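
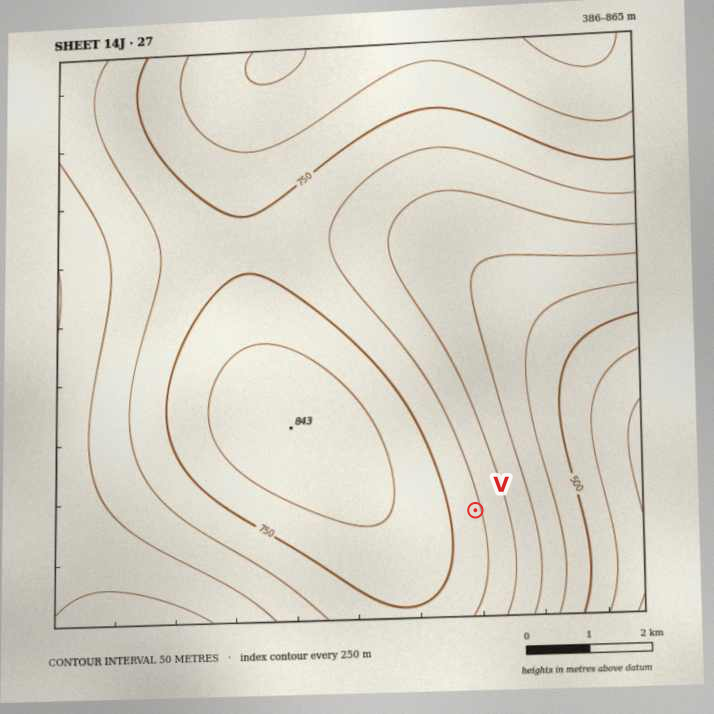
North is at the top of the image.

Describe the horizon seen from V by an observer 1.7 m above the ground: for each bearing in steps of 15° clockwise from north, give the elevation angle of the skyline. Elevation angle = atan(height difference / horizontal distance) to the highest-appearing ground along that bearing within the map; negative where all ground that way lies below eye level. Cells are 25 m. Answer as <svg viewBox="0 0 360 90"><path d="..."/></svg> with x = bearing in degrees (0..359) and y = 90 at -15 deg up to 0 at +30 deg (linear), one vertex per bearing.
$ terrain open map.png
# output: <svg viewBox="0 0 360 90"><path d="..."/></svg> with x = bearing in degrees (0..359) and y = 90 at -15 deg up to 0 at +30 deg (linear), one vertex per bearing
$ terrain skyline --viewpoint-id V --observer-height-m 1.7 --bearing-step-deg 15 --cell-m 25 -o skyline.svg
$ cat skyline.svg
<svg viewBox="0 0 360 90"><path d="M0 58l15 0 15 3 15 7 15 4 15 1 15 0 15-1 15-2 15-2 15-3 15-4 15-3 15-2 15-3 15-2 15-1 15-1 15 1 15 0 15 2 15 2 15 3 15 1"/></svg>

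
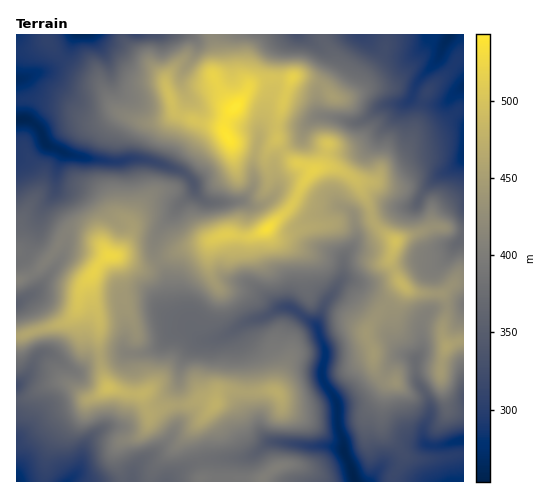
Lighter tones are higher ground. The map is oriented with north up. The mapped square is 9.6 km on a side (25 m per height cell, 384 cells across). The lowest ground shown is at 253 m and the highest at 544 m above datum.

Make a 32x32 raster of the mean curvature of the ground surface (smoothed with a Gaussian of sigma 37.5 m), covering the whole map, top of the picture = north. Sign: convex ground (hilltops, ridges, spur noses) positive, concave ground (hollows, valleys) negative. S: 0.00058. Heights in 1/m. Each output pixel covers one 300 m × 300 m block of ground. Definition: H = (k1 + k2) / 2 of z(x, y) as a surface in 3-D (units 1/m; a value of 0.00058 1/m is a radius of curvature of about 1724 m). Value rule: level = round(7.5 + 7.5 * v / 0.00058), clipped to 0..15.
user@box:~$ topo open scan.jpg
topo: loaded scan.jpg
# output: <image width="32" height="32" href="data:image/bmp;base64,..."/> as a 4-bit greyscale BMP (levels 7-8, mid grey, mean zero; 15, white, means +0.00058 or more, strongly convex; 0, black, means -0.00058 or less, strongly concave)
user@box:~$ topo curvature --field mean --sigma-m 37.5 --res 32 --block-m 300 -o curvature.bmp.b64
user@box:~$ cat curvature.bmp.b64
<image width="32" height="32" href="data:image/bmp;base64,Qk12AgAAAAAAAHYAAAAoAAAAIAAAACAAAAABAAQAAAAAAAACAAATCwAAEwsAABAAAAAAAAAAAAAAABEREQAiIiIAMzMzAERERABVVVUAZmZmAHd3dwCIiIgAmZmZAKqqqgC7u7sAzMzMAN3d3QDu7u4A////AGmmRnlqd5uqrJaKxEepZnhoh0bIRpdWZUbf/LF6Wauph4lWu5RbdndzIABA2IhiNmiIklidZMd3lFetcNimeKSHhrk2XaN9dpTsvRToloLbl2TbZ3ibqNeGm40Sp4agqHqIqf29c4m6u+u2B4i9cvRXmSfVScO5qHeZoH56jgr0lZRnlHiGdmZmecEsjFkY06AUuINlSFZneHnlCpt2U/n/mJmluVd3ZYmq4Jq5aXXJaNyIpbZnd3YymyC7mXllxUUouXakZ2WHiRB5anl3U4ZTSMpWhWdn6oaIuRh3fOzJ6EjtVGl3eoMnlmdzRH9DbGpzbayXd2tqiFV5pKzHN1uWtEjfk4mLd4irl1NlqyZllYhttJRnn+zNl4eZKN+ohZZriWaoVni8TPRpuk10fPinaIiZiHSTFEF/Z2RMNAx1i0VXiIqaNVUrGbRmuIpYmHhoq8qb3AeNdnTXScy4o1d4mIUgYwBmXUhbvcxo1YdlmEACZRN4pp53aVaGRaWIhsVZy6iZl3bNg9gd+5aWmIhSepiJuqnJt1SmJEEqZ6l4aImGqnSLhJyVm2NYkmSHaqh4d6djyUeJtXx23rhnSldXh4p4h/SKlbh9p7Z6mzumhWd8WXrJP8ibv/hmmXeTmZiXikeeS3ZotiNjenaHaUt5qGSLZSNWZHdmWJVXqXhY"/>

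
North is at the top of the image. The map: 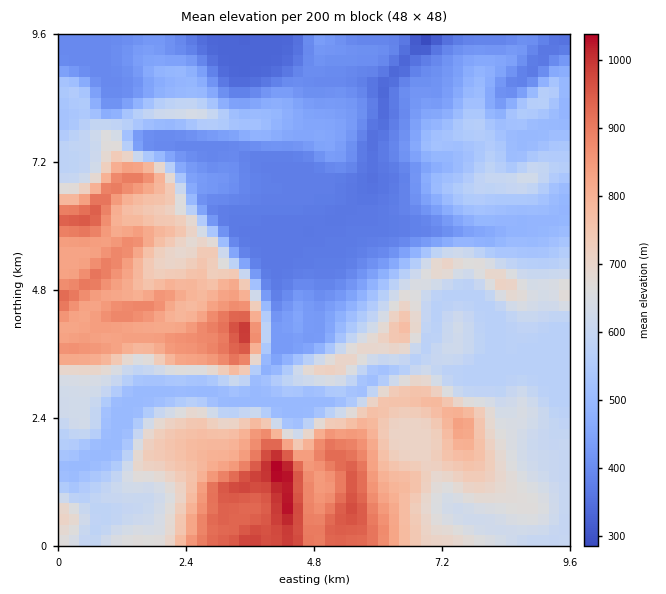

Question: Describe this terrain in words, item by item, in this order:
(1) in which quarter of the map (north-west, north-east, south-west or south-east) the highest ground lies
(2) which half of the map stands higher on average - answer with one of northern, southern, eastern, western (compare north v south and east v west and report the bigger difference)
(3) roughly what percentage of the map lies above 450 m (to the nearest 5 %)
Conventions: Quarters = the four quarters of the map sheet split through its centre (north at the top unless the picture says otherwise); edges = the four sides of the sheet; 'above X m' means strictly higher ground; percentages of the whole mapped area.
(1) The highest ground is in the south-west quarter.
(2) The southern half stands higher on average than the northern half.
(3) Ground above 450 m makes up about 75 % of the sheet.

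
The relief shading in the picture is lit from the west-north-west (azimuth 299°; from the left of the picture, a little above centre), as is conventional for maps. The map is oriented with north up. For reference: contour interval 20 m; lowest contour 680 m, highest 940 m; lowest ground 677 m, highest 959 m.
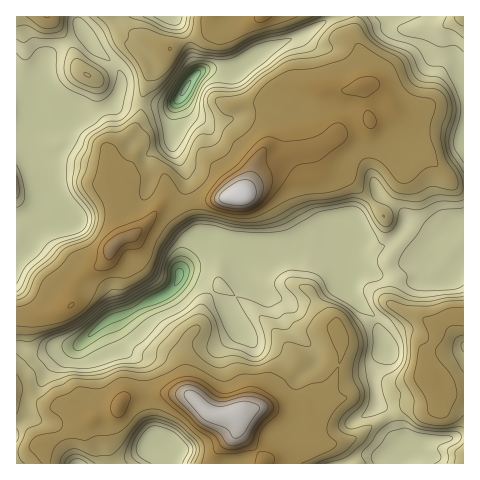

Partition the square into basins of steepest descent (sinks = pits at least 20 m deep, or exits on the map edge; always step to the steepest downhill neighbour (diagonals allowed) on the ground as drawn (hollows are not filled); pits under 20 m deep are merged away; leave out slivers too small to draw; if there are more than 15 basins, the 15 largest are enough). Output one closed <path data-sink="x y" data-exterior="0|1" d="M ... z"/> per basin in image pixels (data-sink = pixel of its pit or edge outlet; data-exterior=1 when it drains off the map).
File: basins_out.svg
<path data-sink="179 274" data-exterior="0" d="M370 120l-14 3-19 10-8 10-11 6-25 3-35 14-4 5-8 18-5 5-60 12-12-2-8 1-23 27-19 8-7 6-4 12-5 6-16 9-9 8-5 12 0 9-3 4-9 6-13 4-32 0 0 74 10 2 19 12 17 4 25 13 28-9 6-10 8-6 23-3 34 1 6 2 19 18 16 1 8-2 5 20 18 18 5 8 1 5 86 0-6-12-10-9 21-5 19-14 30-16 26 1 5-2 5-5 1-7-14-27-3-11 12-20 1-12 11-9 16-1 0-127-10-3-27-30-18 19-9 0-26-30-3-7z"/><path data-sink="186 88" data-exterior="0" d="M355 16l-144 0-5 18-33 12-9 8-17 9-1 3 3 11-8 25-1 18-6 10-22 20-4 5 2 19 12 4 6 11-5 26 7 20 8-3 26-28 17 2 60-12 5-5 8-18 4-5 35-14 25-3 11-6 8-10 31-13 3 0 0 17 3 7 26 30 9 0 18-19 0-3-15-25-18-18-6-11-11-11-11-3 1-8-2-17-12-21z"/><path data-sink="39 103" data-exterior="0" d="M109 16l-93 1 1 299 31 0 13-4 9-6 3-4 0-9 5-12 9-8 19-11 6-16 4-4 14-6-7-21 5-26-6-11-12-4-2-19 4-5 22-20 6-10 1-18 8-25-3-13 24-15-33-13-13-1z"/><path data-sink="463 138" data-exterior="1" d="M463 16l-107 0-3 17 1 8 11 18 2 17-1 8 11 3 11 11 6 11 18 18 12 20 4 10 26 28 6 3 4-1z"/><path data-sink="166 445" data-exterior="0" d="M168 393l-39 3-8 6-6 10-17 6 7 3 2 10-1 33 108-1 0-5 4-7 19-19 1-12-3-7-8 2-16-1-22-19z"/><path data-sink="409 451" data-exterior="0" d="M439 389l2 9-6 9-5 2-26-1-30 16-17 13-24 7 11 8 7 12 112 0 1-72-22 1z"/><path data-sink="17 435" data-exterior="1" d="M20 390l-4 1 1 61 5 0 21-8 47-23-28-13-17-4-17-11z"/><path data-sink="463 346" data-exterior="1" d="M461 315l-13 1-11 9-1 12-12 20 3 11 9 18 6 7 22-2 0-75z"/><path data-sink="171 17" data-exterior="1" d="M210 16l-101 1 15 18 13 1 32 13 37-15 3-5z"/><path data-sink="77 463" data-exterior="1" d="M102 418l-10 2-47 23-2 3 3 17 59 1 2-33-2-10z"/>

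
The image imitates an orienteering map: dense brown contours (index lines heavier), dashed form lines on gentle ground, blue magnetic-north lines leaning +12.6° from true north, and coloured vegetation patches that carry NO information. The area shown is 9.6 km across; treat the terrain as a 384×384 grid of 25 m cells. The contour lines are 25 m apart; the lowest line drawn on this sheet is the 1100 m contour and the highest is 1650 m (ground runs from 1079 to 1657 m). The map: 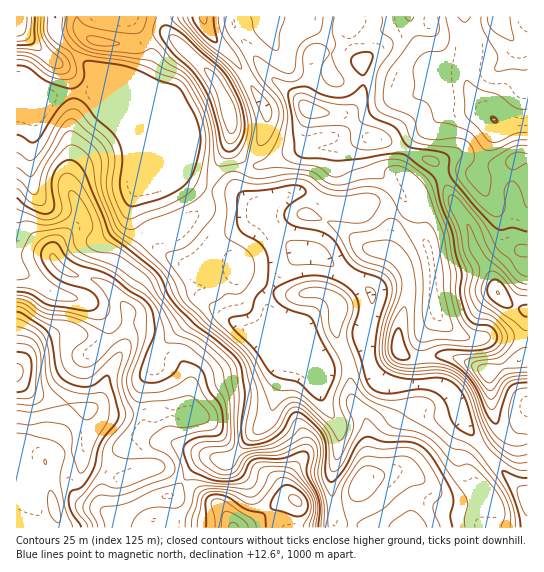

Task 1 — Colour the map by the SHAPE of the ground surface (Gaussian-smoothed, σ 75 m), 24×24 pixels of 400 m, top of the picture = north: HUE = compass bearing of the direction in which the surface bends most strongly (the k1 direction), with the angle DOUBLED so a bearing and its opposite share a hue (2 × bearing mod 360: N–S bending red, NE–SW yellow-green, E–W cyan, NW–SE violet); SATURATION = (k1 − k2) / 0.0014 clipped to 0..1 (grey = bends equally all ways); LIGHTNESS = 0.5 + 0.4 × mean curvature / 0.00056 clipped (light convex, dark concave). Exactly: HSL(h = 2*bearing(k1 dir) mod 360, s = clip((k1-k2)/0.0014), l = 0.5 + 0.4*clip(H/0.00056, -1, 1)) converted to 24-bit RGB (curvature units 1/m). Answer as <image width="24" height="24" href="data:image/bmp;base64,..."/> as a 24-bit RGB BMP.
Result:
<image width="24" height="24" href="data:image/bmp;base64,Qk32BgAAAAAAADYAAAAoAAAAGAAAABgAAAABABgAAAAAAMAGAAATCwAAEwsAAAAAAAAAAAAAd3KRvIdcdNN2pTKUYDdqXZBzkoikO0aStFyqhtaKq8vg0zDShUlS9v6xAAszpVhIb4FZZoR0j5+AmoBthWplbld3t8+IFT+me15/udWIqihPcDA+n1ZVWYk9Q2InLlY/RevV1/L0uiu8kjyLvMHj2/TXEQAz2Hq9pa2KYoB3iItkmKtzZo20amKjvOa6Qg4+b154u8WDiUOazHPTSYfBw57ZraLXXtvKGtBMHiQPfxZJmNfUvOmv/nYDAxUwgUHJ4L3Ikne1hqCrmsisXDqAj82WdQ0zmyEnYoietqSQb0+S3ciNKVZXYo5dkq1atmE/PCQUUlMTAKNhb8yPqDdn+dLSEzi1DztizdGSeXOyubrKqH+nS0mXtCpghAtHrdS8fYBSeW5Nblle16qISWmpO31plVxVsElqnmm61PTdIGhbDCcVjUw93va9sRbODxFFxNpkQnJDl41DkVxIblxQMQIqzPe+a5ardJJJT6qaapy7uK7QpMXDKj3Imo3EhoC9s9LV17y0bEKLLWB7IMig4e2aMQItdc1+mN+/ily2uG+qr6Z6Uy1reQ973v+0QlVjqN2+P8HNVI2qqVSS3cGCIT1GWG1ynW9+xcWAn31ZjmyoQWqlO5t0lUUqKiZd2+yvSWg1QSoVaWgPc08VLAccrL0o8/6qIh8R4tjIRoGAPk5OPVZj9byzNnptM1dZbZhcvMCOmZy3pbnISyx2bk9RhF5eRzlZzvCLRgtV9g1Id/Pcch3yOIn/zPv/98z/0a730r6wrUe7fUV7PYdzhcVZ45u0Km1/esSrnr+4k8K7mTNrbihcf3d4fGB9nUN/nOqEDAIx+PjTT9/gW47hTNnoRUQMQhcQ3qpiocWVkEPVs7Xlh1TQlEJpy61wd7G0Tr+gaLBWUhYWXiEkYoJme2FeZkJfrMp7y89iBxo18PaVyJVWNV5MVhIuyXI1KlQhrNpizKKSRB4gTi4ORiEYdsZexebch7O/gYNHWhsrhEpjiJt2UlF8rlTCeofDXteu58XgFhlmJ6Ex78mbMChgYTqM0JS1v+7cf9frYSkRdRgnadGpidLoqezOi0tDvaKBdDiDd1mRnV+dr66SWpOaMq2kgrvTcdGdgRYmTR8hJ14t5O6gKCFmQVaCd7153vXWKi9gVziRwefTbdi3S5dRp11Jf8OigSg2aiw3X3dbZYCSsLqmjYGcVGR2bHlJajgymy9pm6nMfd3WmsWIOSFjjUSJmO6Gl9AzfTBVPYClq92zukhsaoZERsxqfiNcrkZ+loeedYqAUZlobJJjk2BufUxfdGBGXj5shdvMmKjHr6CIik9fOydWeaNO2/bISDZ9hZ+pbMq1YChW10o4t9urQ2SEMjRwmoqzwYzEs4iqhqWFU2FufWR+ili6sLPVcLzPSJdNak5MrmxZm19uQhtkrfGlneq2YCRvlY9gizJfbydbu+CjtsyFWThdPlZeVnJMeH5cwXKArpluZzpMam01LmglgWAthTgac38vMU8ocrBEbVKfKCGB0f7NYB5Vf0R3m6l7XyaKeX2309mnunhoW0x4UV10cHtuUG1hnEp0221WUj+Rr5rOrEyjOW5VkMKhlY2yXaSwSaA+TiAzV+Bcm8YmVTFYZI2RnpJhPlB/U5OXz7uOr5ydlm2vVk6CfnyAbHZ8LC9l85GPO+ZvLUmsyX3VqqnSfZi7r3W0uXWiVYfBgub8xtnv0n/VUprASG3M0b/heVl/PW152NykhpZ1kkp6fGGCf32AenF/JBlA5cWL4/jSBh07tUeDxZpQZXJGVJRnmsnOqK7QSItQTFMyl6NanmZlLkw+g5cvfXpxPHRpy9N6g1Bfe11qgHd9fnp7eVN5OB1K2/jIz/PAFwUuXS1S3/TXorTpmY7XUa9IY29Lnk9tiGR7iZRdd1FLalBanJdifWlscFEzdaEhXH9Pe29zfWhlelVHQSU3U0WG0f/MrRWsVgdVb/nZzNlxXUw6cUs8z6NzSU5hcHxoiHx5lZB3jVWIb5COiJyFNyEbleaSo+/qUhclVUYeal8siE6edz+SzP/nyfveMwAvqfHHTTV3ynpCZU55jGibyLSJVnNxX3luhIV0jGhtZGaQo4SXkZJubPHGWf/aZAA7s5zzxdT5s8TxVCSo0Pvqnv7QMwAbQdlLk6pZSkd2hcussk++a6VbrX11vIe6bluMe41dXZ+QZ1N7k3VZhK2Y4/TXAwQwb6vjS8BMf2dHbUVdWdOvpv9YLQYhxi66mMCOc2Z9doR9T3ROhlNru7KYaZR+f5FwfFKbtM6pSVKMZTiVxtivXIyQ"/>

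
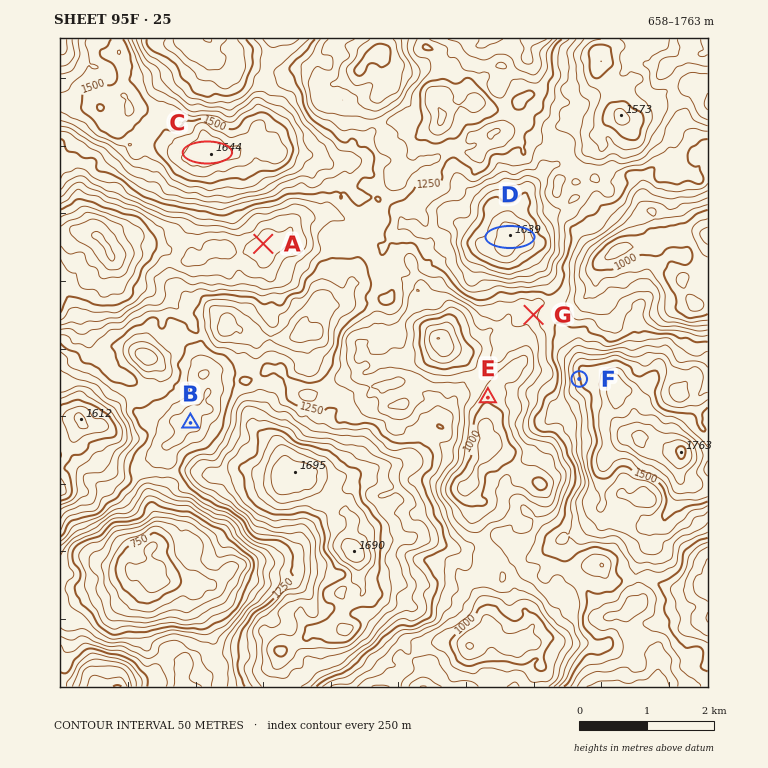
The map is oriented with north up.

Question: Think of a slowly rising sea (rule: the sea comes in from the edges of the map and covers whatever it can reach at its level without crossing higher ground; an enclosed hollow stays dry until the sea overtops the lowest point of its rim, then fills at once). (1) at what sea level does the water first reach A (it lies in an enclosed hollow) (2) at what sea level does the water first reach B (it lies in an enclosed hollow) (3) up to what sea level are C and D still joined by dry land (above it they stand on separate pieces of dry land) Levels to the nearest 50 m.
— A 1050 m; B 1200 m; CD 1250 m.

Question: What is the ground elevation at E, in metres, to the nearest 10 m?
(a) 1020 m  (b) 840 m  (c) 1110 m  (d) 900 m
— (a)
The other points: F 1490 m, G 1180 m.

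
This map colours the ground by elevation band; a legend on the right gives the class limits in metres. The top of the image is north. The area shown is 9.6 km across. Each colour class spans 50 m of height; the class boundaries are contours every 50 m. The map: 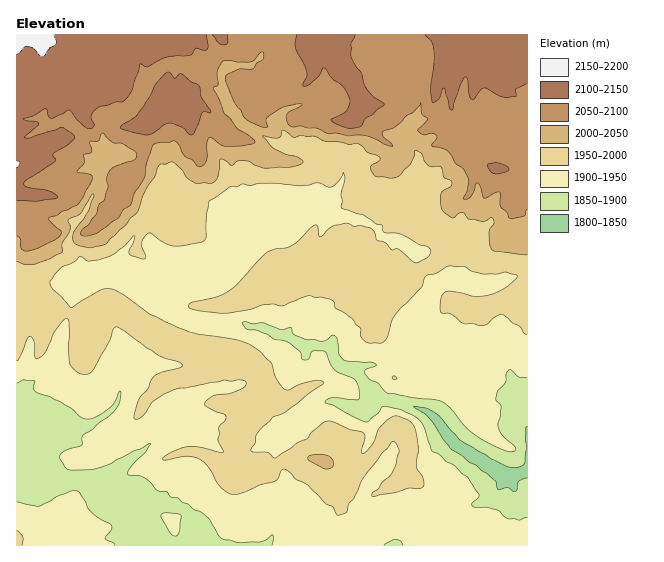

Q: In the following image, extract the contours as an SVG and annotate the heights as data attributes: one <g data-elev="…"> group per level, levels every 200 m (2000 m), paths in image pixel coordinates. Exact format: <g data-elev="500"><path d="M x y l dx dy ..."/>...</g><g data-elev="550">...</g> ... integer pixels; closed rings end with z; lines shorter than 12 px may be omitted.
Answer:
<g data-elev="2000"><path d="M323 468l4 1 6-2 0-6-3-4-11-3-8 1-3 2 2 4z"/><path d="M17 261l8 3 10 0 15-5 12-7 0-9 8-14-2-9 13-7 12-19 1 2-5 13-14 22-2 9 4 5 12 3 17-4 31-32 6-17 12-19 2-8 4-4 5 0 5-2 3 1 8 7 5 8 11 6 7-1 5 1 5-3 3-5 3-17 5 2 5 4 7-4 8 0 19 7 22 0 14-4 2-3-5-4-12-3-12-5-12-13 16 2 3-2 1-5 1-1 11 7 7-2 12 1 13 5 11 0 12 3 10 0 8 8 13 5-1 4-9 6 3 6 4 4 14 1 8-2 11-12 4-8 1-5 4 1 3 2 5 11 4 2 10 0 3 10 8 4-1 6-8 4-2 4 0 12 4 6 8 5 6-5 4 0 6 6 13 2 9-4 3 6-5 9 0 11 3 6 3 2 32 4"/></g>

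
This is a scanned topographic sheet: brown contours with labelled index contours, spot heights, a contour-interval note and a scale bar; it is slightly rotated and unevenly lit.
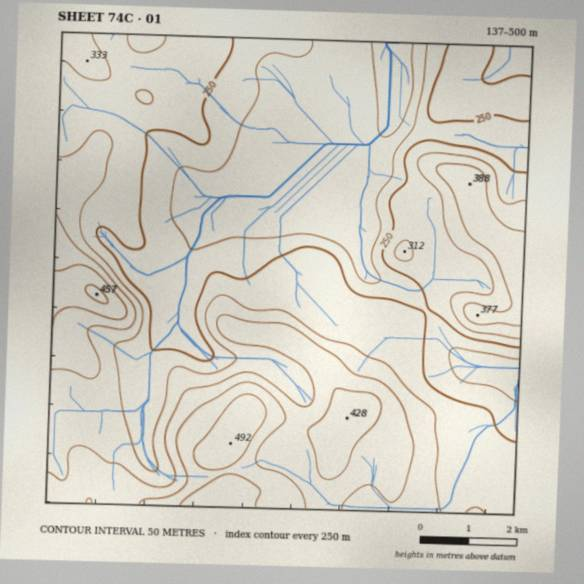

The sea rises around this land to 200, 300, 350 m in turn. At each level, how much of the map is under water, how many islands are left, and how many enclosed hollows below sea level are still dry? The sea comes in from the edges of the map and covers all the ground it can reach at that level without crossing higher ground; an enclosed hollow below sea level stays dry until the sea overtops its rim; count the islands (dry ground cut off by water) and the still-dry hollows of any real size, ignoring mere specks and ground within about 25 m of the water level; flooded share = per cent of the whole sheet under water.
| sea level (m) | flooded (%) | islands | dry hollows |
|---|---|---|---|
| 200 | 17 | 0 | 0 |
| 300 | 62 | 0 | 0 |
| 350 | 78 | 0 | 0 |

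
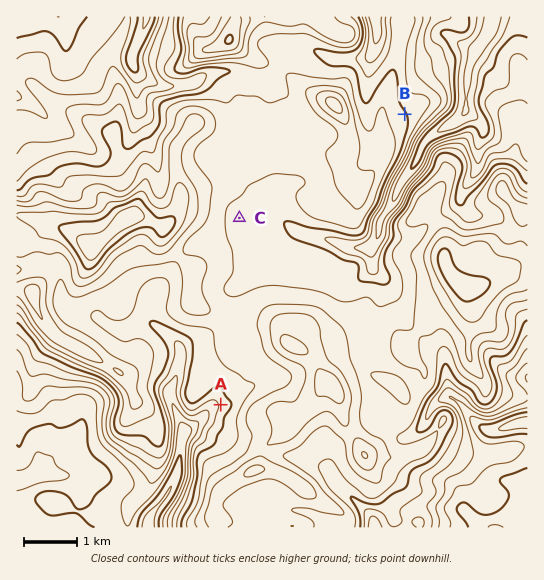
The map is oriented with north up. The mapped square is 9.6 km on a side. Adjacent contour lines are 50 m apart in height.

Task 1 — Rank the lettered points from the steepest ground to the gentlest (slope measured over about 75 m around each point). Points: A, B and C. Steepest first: A B C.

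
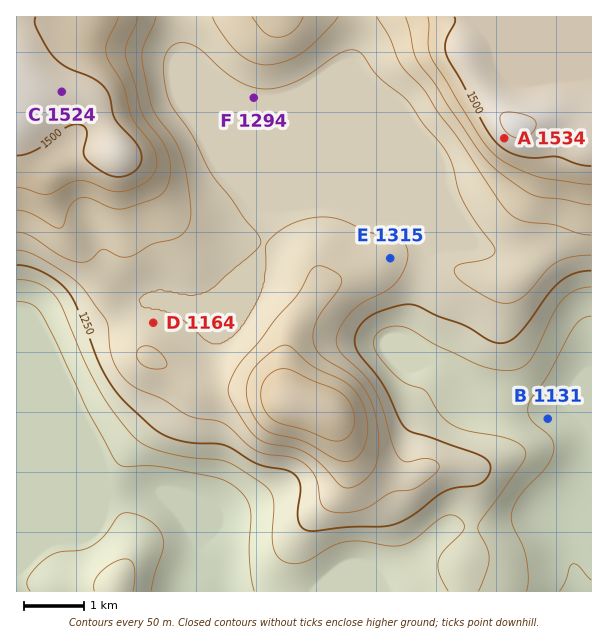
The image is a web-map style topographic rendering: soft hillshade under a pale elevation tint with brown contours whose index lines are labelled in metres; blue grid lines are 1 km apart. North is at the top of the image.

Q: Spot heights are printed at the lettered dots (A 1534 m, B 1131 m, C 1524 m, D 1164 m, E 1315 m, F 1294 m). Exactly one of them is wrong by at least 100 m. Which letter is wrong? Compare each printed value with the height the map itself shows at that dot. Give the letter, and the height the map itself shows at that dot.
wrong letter D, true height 1314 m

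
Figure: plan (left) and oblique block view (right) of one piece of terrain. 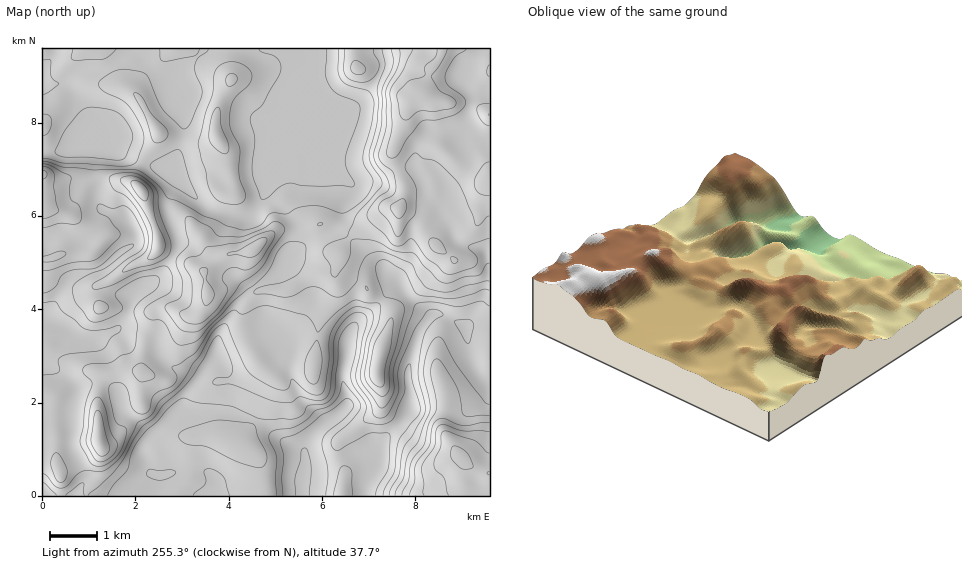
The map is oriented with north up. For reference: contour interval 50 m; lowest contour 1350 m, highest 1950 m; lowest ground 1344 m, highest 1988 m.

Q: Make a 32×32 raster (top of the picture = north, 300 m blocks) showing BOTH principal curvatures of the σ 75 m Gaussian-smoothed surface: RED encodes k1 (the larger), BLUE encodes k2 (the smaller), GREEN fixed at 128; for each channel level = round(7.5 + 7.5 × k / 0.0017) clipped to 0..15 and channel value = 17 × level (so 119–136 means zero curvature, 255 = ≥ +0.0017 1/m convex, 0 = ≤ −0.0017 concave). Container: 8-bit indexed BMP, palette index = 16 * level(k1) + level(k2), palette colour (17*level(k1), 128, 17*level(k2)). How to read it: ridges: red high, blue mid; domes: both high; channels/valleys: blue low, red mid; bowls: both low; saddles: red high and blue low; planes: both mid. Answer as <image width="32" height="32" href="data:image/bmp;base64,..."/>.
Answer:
<image width="32" height="32" href="data:image/bmp;base64,Qk02CAAAAAAAADYEAAAoAAAAIAAAACAAAAABAAgAAAAAAAAEAAATCwAAEwsAAAABAAAAAAAAAIAAABGAAAAigAAAM4AAAESAAABVgAAAZoAAAHeAAACIgAAAmYAAAKqAAAC7gAAAzIAAAN2AAADugAAA/4AAAACAEQARgBEAIoARADOAEQBEgBEAVYARAGaAEQB3gBEAiIARAJmAEQCqgBEAu4ARAMyAEQDdgBEA7oARAP+AEQAAgCIAEYAiACKAIgAzgCIARIAiAFWAIgBmgCIAd4AiAIiAIgCZgCIAqoAiALuAIgDMgCIA3YAiAO6AIgD/gCIAAIAzABGAMwAigDMAM4AzAESAMwBVgDMAZoAzAHeAMwCIgDMAmYAzAKqAMwC7gDMAzIAzAN2AMwDugDMA/4AzAACARAARgEQAIoBEADOARABEgEQAVYBEAGaARAB3gEQAiIBEAJmARACqgEQAu4BEAMyARADdgEQA7oBEAP+ARAAAgFUAEYBVACKAVQAzgFUARIBVAFWAVQBmgFUAd4BVAIiAVQCZgFUAqoBVALuAVQDMgFUA3YBVAO6AVQD/gFUAAIBmABGAZgAigGYAM4BmAESAZgBVgGYAZoBmAHeAZgCIgGYAmYBmAKqAZgC7gGYAzIBmAN2AZgDugGYA/4BmAACAdwARgHcAIoB3ADOAdwBEgHcAVYB3AGaAdwB3gHcAiIB3AJmAdwCqgHcAu4B3AMyAdwDdgHcA7oB3AP+AdwAAgIgAEYCIACKAiAAzgIgARICIAFWAiABmgIgAd4CIAIiAiACZgIgAqoCIALuAiADMgIgA3YCIAO6AiAD/gIgAAICZABGAmQAigJkAM4CZAESAmQBVgJkAZoCZAHeAmQCIgJkAmYCZAKqAmQC7gJkAzICZAN2AmQDugJkA/4CZAACAqgARgKoAIoCqADOAqgBEgKoAVYCqAGaAqgB3gKoAiICqAJmAqgCqgKoAu4CqAMyAqgDdgKoA7oCqAP+AqgAAgLsAEYC7ACKAuwAzgLsARIC7AFWAuwBmgLsAd4C7AIiAuwCZgLsAqoC7ALuAuwDMgLsA3YC7AO6AuwD/gLsAAIDMABGAzAAigMwAM4DMAESAzABVgMwAZoDMAHeAzACIgMwAmYDMAKqAzAC7gMwAzIDMAN2AzADugMwA/4DMAACA3QARgN0AIoDdADOA3QBEgN0AVYDdAGaA3QB3gN0AiIDdAJmA3QCqgN0Au4DdAMyA3QDdgN0A7oDdAP+A3QAAgO4AEYDuACKA7gAzgO4ARIDuAFWA7gBmgO4Ad4DuAIiA7gCZgO4AqoDuALuA7gDMgO4A3YDuAO6A7gD/gO4AAID/ABGA/wAigP8AM4D/AESA/wBVgP8AZoD/AHeA/wCIgP8AmYD/AKqA/wC7gP8AzID/AN2A/wDugP8A/4D/AHLTc6aFhYeHh5iHh3d3h5fIhIWGltiFk7a4uJeHl4d2tOqkg7SFhXZ2doeHdnaHl7d0dnaGx4aFc3Wnp4eXl6emp5PE6aSDhod3h3Z2h4eouYSGdZamhodzhrfIuJiohoaWksj66HKEh4eYl5eYmLiWc3WEuKd1dnSmhnW2yaiGh4aC19a1xXGFmJiXmJiYpYOFhIGm2Ld1g5OFlvq3pqeHhnLX13PDxoF1hoaGhoWVl6i5hHBzxtbHkXKV5HNzhoeGg9fGg6fqlHJ1hoZ2h4eHl6SktXBRtPdzUITWh4Z1qJd0tLVklra2ppKomIeHh5iopNrJoJW3+KSAp8iYl3WGhZanppanqLjYlIOYlpaYqJWm2aeQtvr4YoC5yJeGhYeHp6iWp6endaW2gnV1mLiHhpfYuICE+PdjgLjId3SXh4aGdXaHhaZ1l7ekYYe3l4eHhse3cHLI+JaAt7d2dZeYh4WEhHWGpnWWtsZglqd3d3d3p8Zhgaf3p4GVuIZ2h4aFhbeWc4WndafJ+JORlnZ2doeX14RQg+fHhYOVhHWGdYeXuNq2pMjXyJbn6IGWdnaGhnamtoOjxciUY3OVhYaolZenpHNzdHWEhsjIxoOnt7iXdpeotdmVhKS3qJeHdJZ0hKXm94NxY3WGx4WVpYKFh6enqJiWp3V0h5enl4alx6aEk4DE9/eSpNm4toant4J2doeXqIaFY3R1lqfJ2KSmx8bYtnBx1PmglZW35/f5g3R2h5molpWUt5O5yJaVcoSFdYbIt4KT+IGGx4WFlPj2pIaFhZaWlqbZk7eXhaeWl4anlpeFcebFg9inlnRiYta1lrinpqaXhteUl3Z2h5e5tqd2hYRz9oO2tnKSlJWDlYaXl4d0pdfY6pWHh4eHhqd2hoaFlMb6s4Vzhai5uIV2hoaGhnZjhJXVloaHdoaY16ant8X3+saBdYWXhqaFdoeHd3d3d3Vjg9aWh4d2lqn5tLamtZOhkXV3hoeHt3V3h4eHd3eHlaXHtXWHdpeFp6Bic4N0ZIW2hXWGh6e4hYaHh4d3h4eEtuq4dJeol3aGp3Z3d3d3ZabZpZWm6ZeFh4d3d4d3h4R1t9eFhZeGd4a5hod3d3Z0x8iFdYbndXZ3h3eHh3d3dXOm16dkhIR1taeXh3d2dZbndXZ2hfiGdneHd3eHd3d2cqfIp6eot5PYh5eGhpaWx6d1d3d0xqZ1hnd3h3eHhXRip8mouMfHlIV2hYaXp6iXhnZ3d3WXyaeWh4eHh4W0p7GkyJinhWR2l4anhoWFhoaGh3eGlqe5p5aHh4eHhLjbtnClp6emdHaXhoaomIeGd3eHmIeGhZSFdod3d3d0psZ1c5WmhseWloY="/>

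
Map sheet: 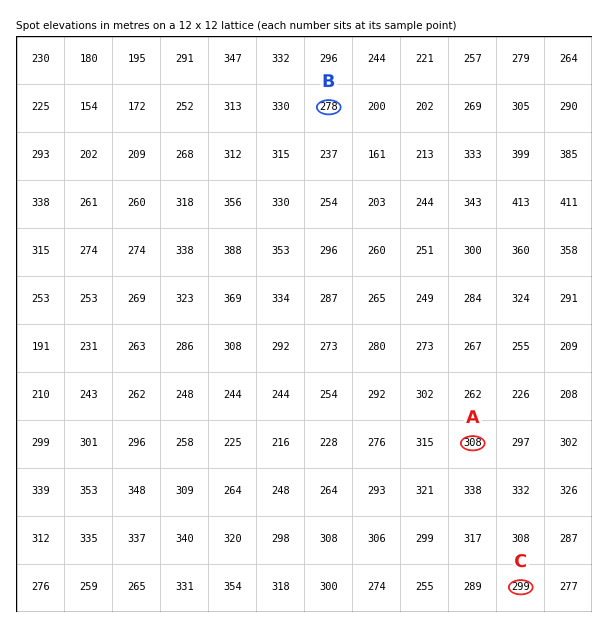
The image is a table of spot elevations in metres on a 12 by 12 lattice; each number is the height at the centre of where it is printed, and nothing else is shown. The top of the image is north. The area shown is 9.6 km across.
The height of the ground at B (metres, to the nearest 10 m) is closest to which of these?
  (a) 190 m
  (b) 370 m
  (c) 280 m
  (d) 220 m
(c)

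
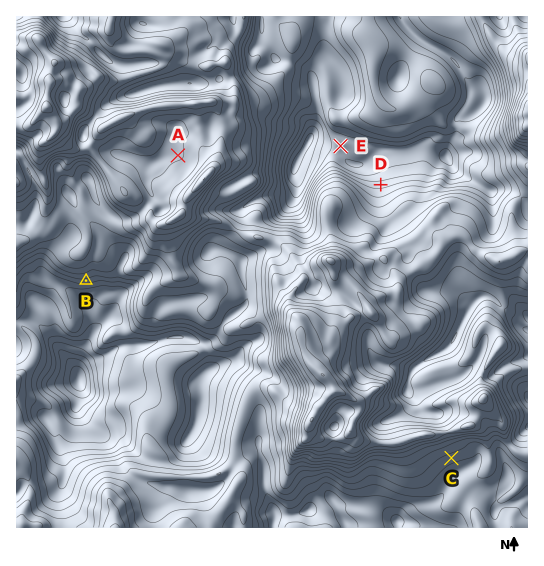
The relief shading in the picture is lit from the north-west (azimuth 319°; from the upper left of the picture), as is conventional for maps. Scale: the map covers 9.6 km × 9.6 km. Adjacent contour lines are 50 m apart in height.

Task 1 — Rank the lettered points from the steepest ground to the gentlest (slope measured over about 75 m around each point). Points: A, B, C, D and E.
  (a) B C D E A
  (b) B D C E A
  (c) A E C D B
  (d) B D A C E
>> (b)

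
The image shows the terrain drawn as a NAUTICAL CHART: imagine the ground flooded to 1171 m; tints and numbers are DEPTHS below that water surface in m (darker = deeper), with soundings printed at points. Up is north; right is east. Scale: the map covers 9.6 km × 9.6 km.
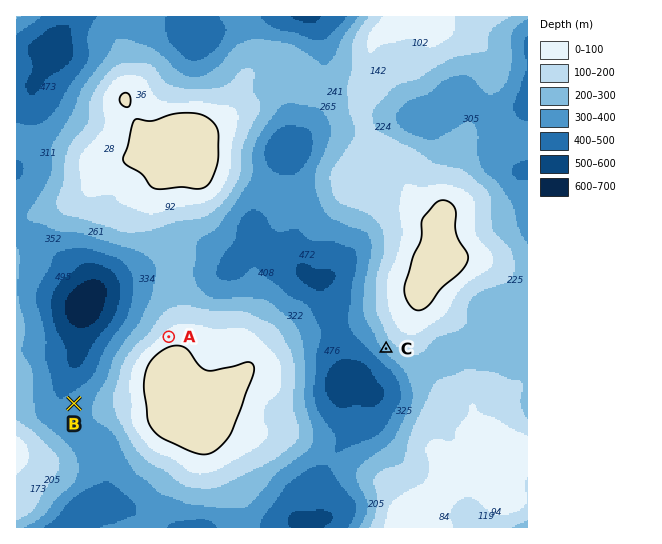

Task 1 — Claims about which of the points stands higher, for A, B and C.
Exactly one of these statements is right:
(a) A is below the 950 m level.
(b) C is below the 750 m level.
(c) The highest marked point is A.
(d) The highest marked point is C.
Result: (c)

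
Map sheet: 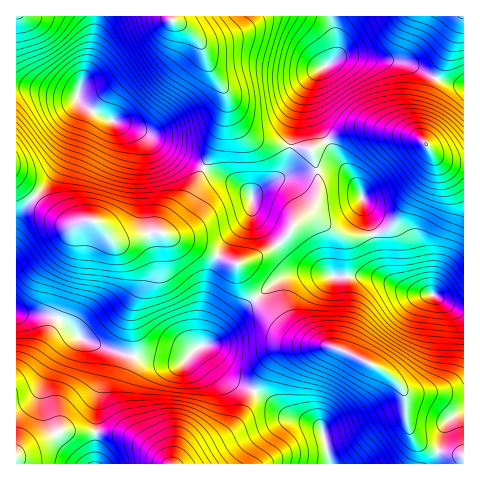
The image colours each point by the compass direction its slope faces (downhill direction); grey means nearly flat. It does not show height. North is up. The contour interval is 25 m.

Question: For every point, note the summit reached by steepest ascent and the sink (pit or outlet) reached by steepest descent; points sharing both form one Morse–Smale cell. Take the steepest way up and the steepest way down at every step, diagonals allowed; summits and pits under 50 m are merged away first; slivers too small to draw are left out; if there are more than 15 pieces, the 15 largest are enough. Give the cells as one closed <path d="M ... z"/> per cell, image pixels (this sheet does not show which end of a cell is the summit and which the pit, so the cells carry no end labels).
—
<path d="M318 273l-18 0-15 3-11 6-18 17 29 30 12 8 17 7 25 4 49 25 10 9 6 10 3 29 8 18 12 9 36 8 1-147-10-1-23-14-19-2-34-15-43 0z"/><path d="M369 128l-14 1-15 5-28 15 5 22 18-2 8 2 15 16 14 41 7 35 10 17 20 11 22 3 23 14 9 1 1-145-16-2-10-5-19-19z"/><path d="M172 16l-76 0-5 43-13 32 0 8 12 11 19 10 35 13 29 19 30 16 16-34 7-28 0-11-17-31-9-22-10-11-17-10z"/><path d="M330 346l-22 0-29 7-12 14-13 24 13 8 19 16 32 11 6 9 6 29 134-1-1-7-36-8-12-9-8-18-3-29-9-13-17-12z"/><path d="M80 102l-2 17-12 34-9 18-22 25 28 25 5 3 9 0 11-4 8 1 16 18 6 2 36-9 7 1 31-40 12-25-31-16-29-19-35-13-19-10z"/><path d="M35 197l-10 10-9 16 0 89 41 6 11 7 12 13 53 19 2-15-3-29 9-27 0-13-6-13-10-11-10-7-19-21-8-1-11 4-9 0-15-11z"/><path d="M330 16l-157 0-1 4 18 11 10 11 9 22 16 26 8 23 9 16 17 12 31 6 6-37 10-26 13-14 10-6 7-8 1-10z"/><path d="M351 56l-14 2-18 12-10 11-13 29-5 37 22 2 27-15 15-5 14-1 50 10 19 19 16 6 10-1-1-76-24-6-37-18z"/><path d="M160 232l-12 1-28 8-8-2 20 17 9 17 0 13-9 27 3 29-1 14 24 5 23 1 13-12 20-10 41-42-8-11-10-24-5 0-32-16z"/><path d="M202 346l-8 4-13 12-14 0-34-5-10 27-1 15 10 27 35 38 13 0 16-14 33-19 11-12 14-27-24-12z"/><path d="M20 312l-4 1 1 142 45-25 33 2 3-35 8-36-1-8-4-6-21-9-20-19-15-4z"/><path d="M207 169l-4 0-11 24-30 39 38 15 32 16 9 0 15-5 23-14 13-17 19-17 7-16-2-23-35 6-18 9-12 11-15-14z"/><path d="M335 169l-18 3 1 22-4 13-22 20-13 17-23 14-18 6 9 23 9 11 22-18 22-7 18 0 17 4 36-1 22 7-7-6-6-11-8-38-14-41-11-13z"/><path d="M463 16l-131 0 5 30-4 14 18-4 51 6 37 18 24 6z"/><path d="M256 392l-3 1-13 26-11 12-33 19-15 13 149 0-6-28-6-9-32-11-19-16z"/>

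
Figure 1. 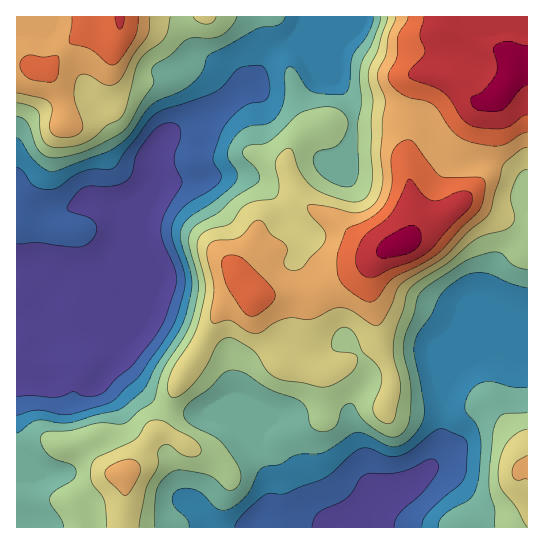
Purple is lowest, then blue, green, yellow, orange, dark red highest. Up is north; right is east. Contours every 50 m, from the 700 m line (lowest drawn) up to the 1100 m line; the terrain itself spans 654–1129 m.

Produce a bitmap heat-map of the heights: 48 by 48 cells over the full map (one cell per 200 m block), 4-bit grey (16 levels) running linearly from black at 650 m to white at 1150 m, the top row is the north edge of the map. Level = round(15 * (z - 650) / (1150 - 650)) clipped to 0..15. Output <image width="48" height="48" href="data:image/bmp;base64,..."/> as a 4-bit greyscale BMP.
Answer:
<image width="48" height="48" href="data:image/bmp;base64,Qk32BAAAAAAAAHYAAAAoAAAAMAAAADAAAAABAAQAAAAAAIAEAAATCwAAEwsAABAAAAAAAAAAAAAAABEREQAiIiIAMzMzAERERABVVVUAZmZmAHd3dwCIiIgAmZmZAKqqqgC7u7sAzMzMAN3d3QDu7u4A////AFVVZ3eIiGZVREQyIiIiEREREiI0VVZmd1VWd3eImHVURERDIiIiIRERESI0VVVmeFVmd3eJmHVURFVUMzMiIiERERIjRFVniFVWZ3eJmHZURVZlQzMzIiIREREiM0VniVVVZniZmYZVVWZmREQzMyIRERESI0VomVVVVniZqYdmZndmVEREQzIiIiERIjVomVVWZ3iJmYd3d3dlVVVERDMiMyIiIjRomVVnd3d4iIh4h3ZVVVVVVUMzREMiIjRniVVnd3d3eIiId2ZVVVVVZVRFZlQzMzRniEVVVWZmZ4iHZlVVVVVWZmVWd2VDNEVmdzREM0VVZnd2VVVVVVVWZmZniHVEREVmZiIiIiM0VWd3ZVVVVVVmd2Z3iHVERFVmZREREhEjRVaHdlVVVWZnd3Z3iHVERFVVVRERERESNFaIh2VVZnd3iHd3iHVEREVVRBERERERI0Z4h3Zmd4iIiId3iHVERERERBEREREREjV4iHZmeIiIiIh3h2VERERERBERERERESRXiHd3iIiIiIeIh2RERERERBAAERERERNGiId4iIiIiHeIh2RERERERAAAERERERI1eJiJmZiZiHiJmGVERERERAAAEREREREkaJmaqpmZmIiZmHVURERERAAAEREREREjWJqruqmZmZmqmHZURERERAAAARERERETV5q7u6qqqqq7qYZVRERERAAAARERERESV5q7u6qaqqu7uYdlRERERAAAARERERESV5q7uqmZqrvMuqh2VURFVQARERERERETWKu7qpmZmrzN3LuYdlVVZhEREREREREkaKq6qZmZmrzN7t26l2ZmZxERIhEREREkeJqqqZmZmrvN7u7cqXd2dyIiIiERERE1aIiZmZmImavN3u7cuph3dyIiIiERERE0VneJmYiJmqq7zd3dy6mIhzIiIhEREREjRWZ4mIiJmpmavN3d3LqYhzIiIREREREiNFZ3iIiZmIiJrN3MzcuYdzMzIhERERESIzRWd3iYh3Z4q8zLzMuohzNEMiIiERERIjNFZniHdmZ4m8y7u7uphzRFRDMzIRESIjNFZ4iHZmZom8u6qqqpiERWZURDIRESIzRWZ4h2ZmZom7u6qqqpmEV3d2ZUMhESIjRWZnd2ZmZom7uqqqqqqVZ5mYdlQxESIjRVZmd3dmZomqqqqru7ulaJqZh3ZCESIiNFVVZ3d2Zomqqqq8zMy2eJqZiIdTIiIiM0RFZmd2ZomqqqvN3d3HiJqYiIdlQzMiIzM0VmZmVomqqrvN7u3JmaqYiIh2VEMzMzM0VVVVVomru7zd7u7aqqqZmZh2ZVRDMzM0VUREVoq7zM3d3u7qu7qZmqh2ZlVEMzM0VEREV4q8zd3d3e7ru7qqqql2ZlVUQzM0REREVom7zM3d3e7qqqqqq7qHdlVURDM0RERERnmrzMzd3e7qqqq7u8uoh2ZVVERERERERWirzM3d3e7aqqq7u8uph3d3ZVRERERERFirzN3d3d3aqqq7u8yph3eHdlVVRERERFeavN3d3d3Q=="/>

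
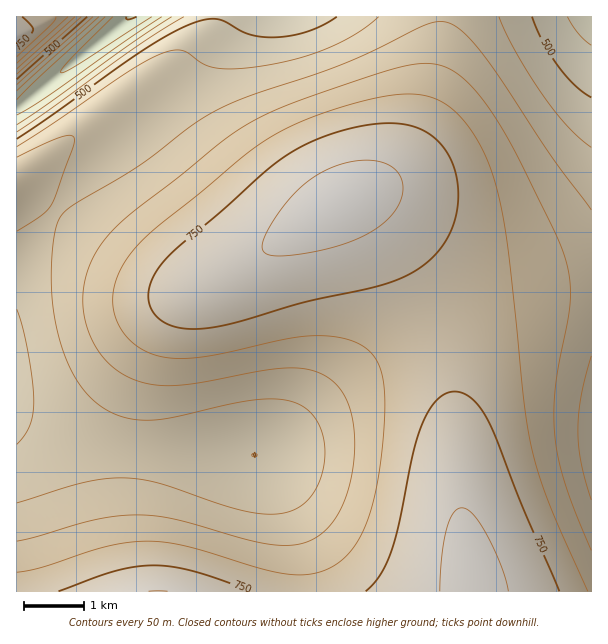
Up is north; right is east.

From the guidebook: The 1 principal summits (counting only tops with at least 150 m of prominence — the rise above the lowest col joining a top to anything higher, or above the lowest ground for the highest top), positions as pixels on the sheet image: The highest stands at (342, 201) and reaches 818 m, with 572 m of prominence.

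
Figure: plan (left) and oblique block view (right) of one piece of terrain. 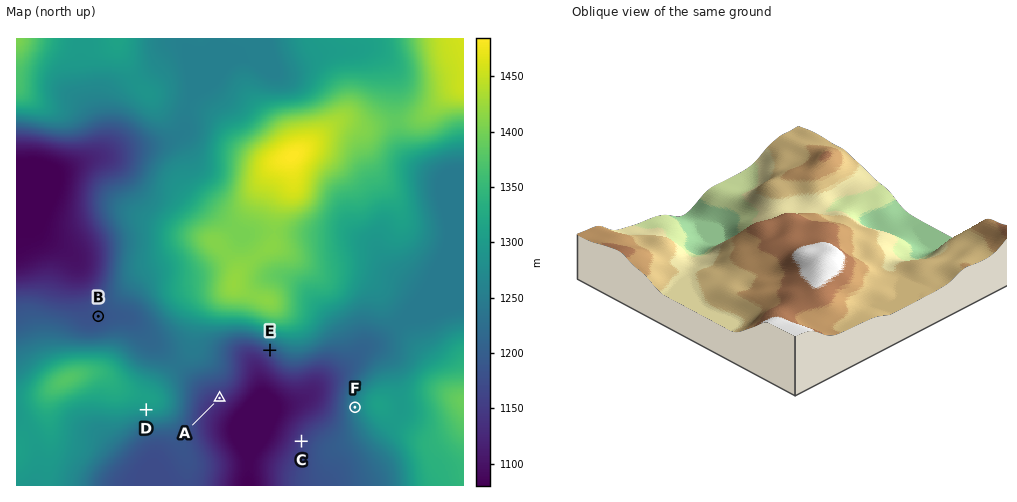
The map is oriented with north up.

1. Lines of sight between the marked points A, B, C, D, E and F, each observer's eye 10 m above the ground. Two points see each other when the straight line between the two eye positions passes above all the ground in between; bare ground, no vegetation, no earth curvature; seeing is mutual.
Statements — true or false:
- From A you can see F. true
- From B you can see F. false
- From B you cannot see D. true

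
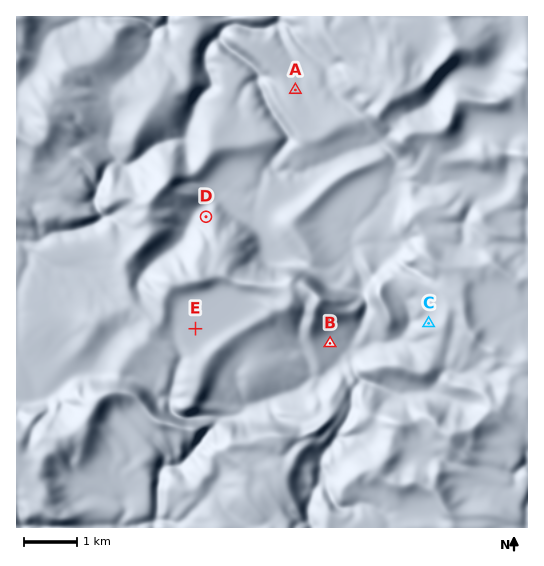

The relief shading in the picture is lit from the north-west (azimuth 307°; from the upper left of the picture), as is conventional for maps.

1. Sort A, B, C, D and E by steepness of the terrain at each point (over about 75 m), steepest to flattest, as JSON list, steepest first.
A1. ["D", "C", "B", "A", "E"]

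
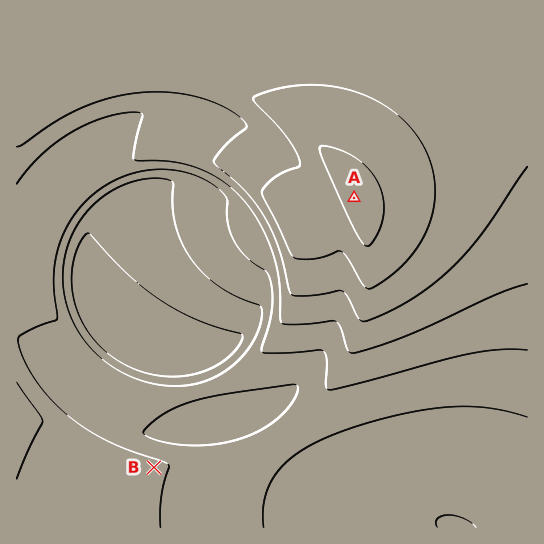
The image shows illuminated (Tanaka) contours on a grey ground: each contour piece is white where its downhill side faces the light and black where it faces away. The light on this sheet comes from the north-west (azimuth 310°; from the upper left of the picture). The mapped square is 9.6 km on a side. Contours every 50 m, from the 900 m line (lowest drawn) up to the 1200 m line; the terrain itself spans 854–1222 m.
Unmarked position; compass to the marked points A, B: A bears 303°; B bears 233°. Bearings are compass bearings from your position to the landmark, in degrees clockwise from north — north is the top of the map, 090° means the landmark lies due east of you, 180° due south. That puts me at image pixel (439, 253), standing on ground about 1120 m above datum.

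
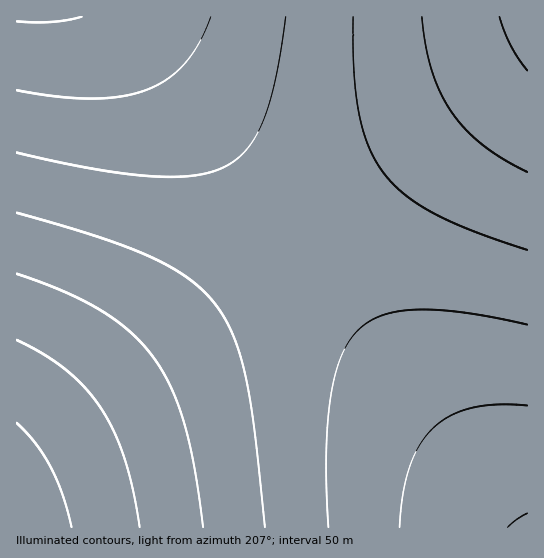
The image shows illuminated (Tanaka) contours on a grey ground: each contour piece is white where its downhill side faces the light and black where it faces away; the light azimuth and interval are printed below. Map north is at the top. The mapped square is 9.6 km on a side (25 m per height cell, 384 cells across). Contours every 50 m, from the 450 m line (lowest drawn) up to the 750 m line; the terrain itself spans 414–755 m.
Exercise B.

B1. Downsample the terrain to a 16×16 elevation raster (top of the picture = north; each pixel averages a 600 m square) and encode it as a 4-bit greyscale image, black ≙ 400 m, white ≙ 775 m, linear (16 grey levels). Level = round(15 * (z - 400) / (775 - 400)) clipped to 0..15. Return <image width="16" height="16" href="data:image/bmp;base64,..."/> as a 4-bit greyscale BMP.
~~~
<image width="16" height="16" href="data:image/bmp;base64,Qk32AAAAAAAAAHYAAAAoAAAAEAAAABAAAAABAAQAAAAAAIAAAAATCwAAEwsAABAAAAAAAAAAAAAAABEREQAiIiIAMzMzAERERABVVVUAZmZmAHd3dwCIiIgAmZmZAKqqqgC7u7sAzMzMAN3d3QDu7u4A////ABI0VniavM3uEjRWeJq8zd0jNFZ4mrvM3SNFVniau8zMNEVneJqru8xEVmeImqq7u1Vmd4mZqqqqZnd4iZmqqZl3eIiZmZmZmIiJmZmZmYiHmZqqqpmYh3eqqqqqmYh3Zru7u7qpiHZlzMzLuqmHdlXd3cy7qYdmVO7t3Muph2VU"/>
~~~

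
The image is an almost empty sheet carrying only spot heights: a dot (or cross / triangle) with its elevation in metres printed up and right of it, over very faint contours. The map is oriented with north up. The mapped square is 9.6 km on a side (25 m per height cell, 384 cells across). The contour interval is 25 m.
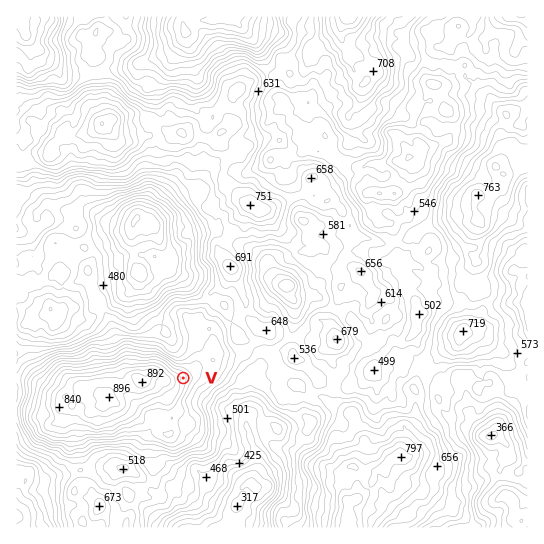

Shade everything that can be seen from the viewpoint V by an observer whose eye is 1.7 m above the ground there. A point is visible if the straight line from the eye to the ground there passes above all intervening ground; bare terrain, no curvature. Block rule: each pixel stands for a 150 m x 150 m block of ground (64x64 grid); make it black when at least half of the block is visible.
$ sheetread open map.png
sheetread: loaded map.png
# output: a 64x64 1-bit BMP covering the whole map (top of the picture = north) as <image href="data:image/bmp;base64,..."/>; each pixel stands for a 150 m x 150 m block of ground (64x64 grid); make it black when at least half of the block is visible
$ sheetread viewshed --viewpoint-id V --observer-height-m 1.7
<image width="64" height="64" href="data:image/bmp;base64,Qk0+AgAAAAAAAD4AAAAoAAAAQAAAAEAAAAABAAEAAAAAAAACAAATCwAAEwsAAAIAAAAAAAAA////AAAAAAAAAAAD/8AAAAAAAAP/wAAAAAAAA//AAAAAAAAD/8AAAAAAAAH/4AAAAAAAAf/gAAAAAAAB/4AAAAAAAAH/zAAAAAAAA//uAAAAAAAL//8AAAAAAD//9wAAAAAAH//3gAAAAARv9/eAAAAABgf3w4AAAAADB+fBwAEAAAAH7+HAAAAAAAf/48AAAAAAD/MHwAEAAB+H8wPABQAAA4PXg9AMAAADgY8D/PgAAAOBnwN+gAAAA4H/AF8AAAADg/8AHwAAAAOHHwAPAAAABwQPAAcAAAACAAQAAgAAAAAIABABgAAAABgB+APgAAAAOAO4D6AAAABwD7AHoAAAAHAP8AfAAAAA8D/gB8AAAAHAN8AHwAAAAYBxgAeAAAABgfHgB8AAAAED5+AHwAAAA4OHwAfgAAAH/4fAD8AAAAf/B4AfgAAADvgPAB/AAAAe8BwAD8AAAB/gCAAPgAAAf8AMAASAAAf/gAAAB/AAH//gAAAD8AB///AAAAPgAP//4AAAAfgB/f/AAAAB8AB4cHAAAADwABwAEAB4APAABgAAAPgA/AAAAAAAMAD4AAAAAAB4APAAAAAAAHwA4AAAAAAAfgDAAAAAAABkAQAAAAAAAEABAAAAAAAAcAAAAAAAAADAAAAAAAAAAIAAAAAAAAABgAAAAAAAAAHgAAAAAAAAAfAAAA=="/>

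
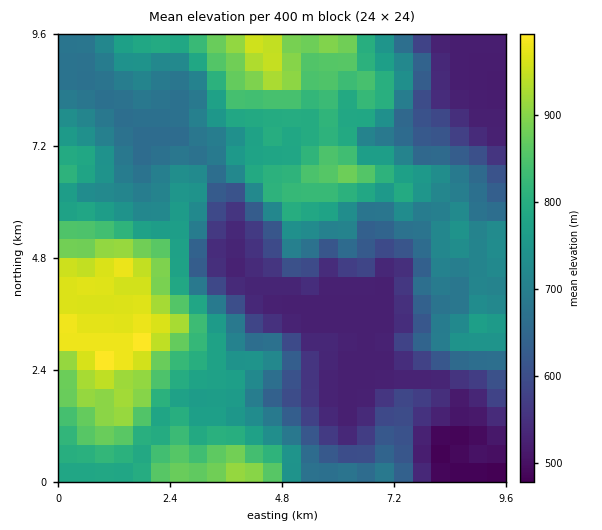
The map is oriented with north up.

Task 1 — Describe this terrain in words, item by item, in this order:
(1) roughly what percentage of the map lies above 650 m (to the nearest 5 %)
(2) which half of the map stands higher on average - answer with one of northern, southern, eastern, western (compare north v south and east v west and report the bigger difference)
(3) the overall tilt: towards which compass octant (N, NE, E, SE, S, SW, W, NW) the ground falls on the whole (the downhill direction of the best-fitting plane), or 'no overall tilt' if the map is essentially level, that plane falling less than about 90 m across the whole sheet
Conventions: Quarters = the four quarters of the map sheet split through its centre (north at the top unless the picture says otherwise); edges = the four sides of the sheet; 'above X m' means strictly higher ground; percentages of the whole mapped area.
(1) Roughly 70 % of the ground is higher than 650 m.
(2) On average the western half of the map is the higher ground.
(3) On the whole the ground falls towards the east.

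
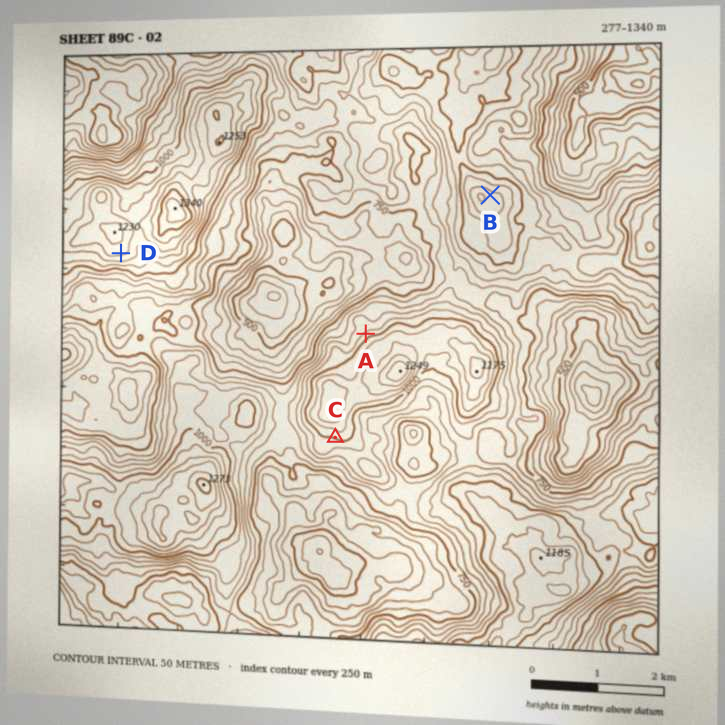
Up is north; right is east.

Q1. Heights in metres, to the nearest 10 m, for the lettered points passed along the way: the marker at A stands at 960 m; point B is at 1120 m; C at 1010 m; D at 1160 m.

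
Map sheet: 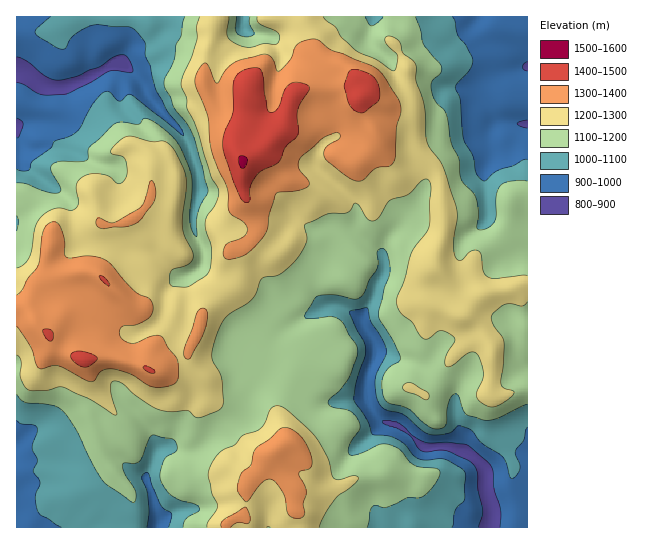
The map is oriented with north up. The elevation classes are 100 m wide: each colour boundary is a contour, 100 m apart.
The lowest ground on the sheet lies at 870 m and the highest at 1510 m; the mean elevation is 1170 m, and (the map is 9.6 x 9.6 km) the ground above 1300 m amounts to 15.5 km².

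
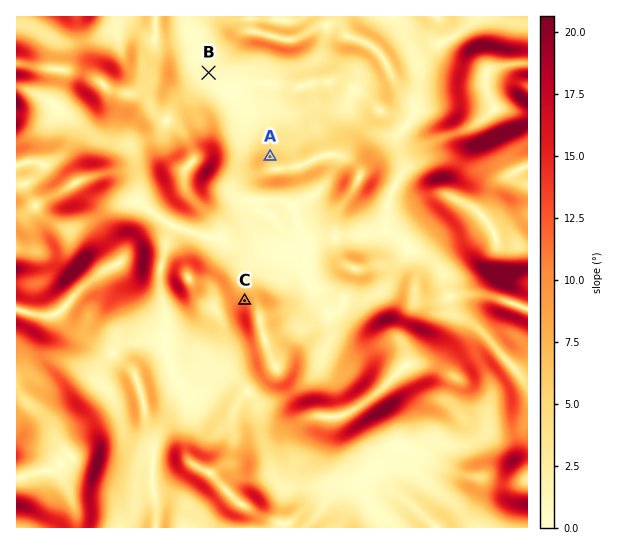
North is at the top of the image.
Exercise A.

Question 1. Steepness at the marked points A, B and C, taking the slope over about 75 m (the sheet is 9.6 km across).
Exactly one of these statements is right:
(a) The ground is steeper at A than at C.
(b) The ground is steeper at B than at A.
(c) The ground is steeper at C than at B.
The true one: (c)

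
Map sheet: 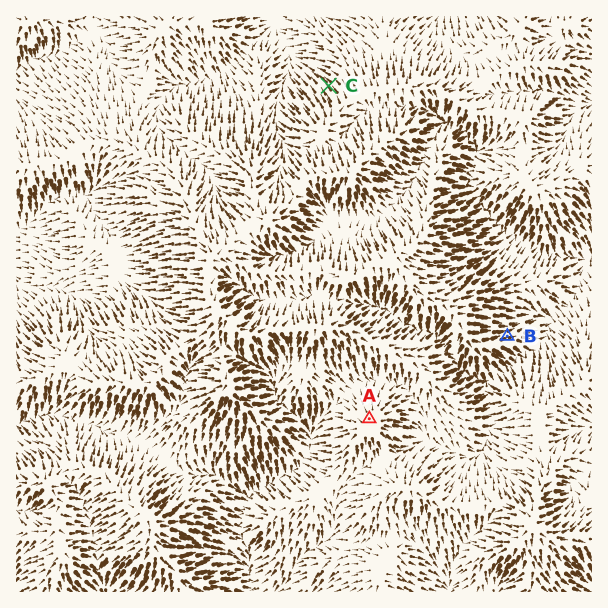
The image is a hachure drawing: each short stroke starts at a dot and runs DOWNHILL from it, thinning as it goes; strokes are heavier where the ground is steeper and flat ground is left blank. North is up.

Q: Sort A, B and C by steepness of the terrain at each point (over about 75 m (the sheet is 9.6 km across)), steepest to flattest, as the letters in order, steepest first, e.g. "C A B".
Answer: C B A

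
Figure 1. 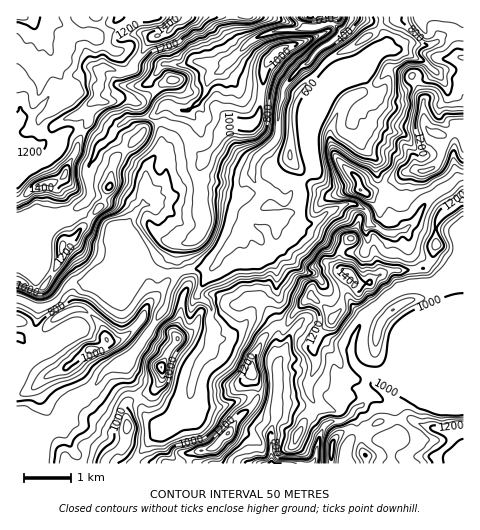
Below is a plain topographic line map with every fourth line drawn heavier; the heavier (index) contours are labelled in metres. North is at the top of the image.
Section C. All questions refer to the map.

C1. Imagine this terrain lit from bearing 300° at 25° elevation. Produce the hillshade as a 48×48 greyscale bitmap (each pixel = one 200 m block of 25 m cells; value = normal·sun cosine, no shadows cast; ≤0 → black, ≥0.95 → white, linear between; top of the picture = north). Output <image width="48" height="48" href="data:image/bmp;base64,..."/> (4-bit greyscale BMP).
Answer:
<image width="48" height="48" href="data:image/bmp;base64,Qk32BAAAAAAAAHYAAAAoAAAAMAAAADAAAAABAAQAAAAAAIAEAAATCwAAEwsAABAAAAAAAAAAAAAAABEREQAiIiIAMzMzAERERABVVVUAZmZmAHd3dwCIiIgAmZmZAKqqqgC7u7sAzMzMAN3d3QDu7u4A////AHeKuYrKQjrMuXIAAAADEAPcJ6hFeJumVnd6qZq7gwWs7ctwACIHkQDNJqdGeJq4VXd4mqqrtwBpzM3sAAMo2gCuQ4dnd4mZdXd3iaq7yAA3iazvwAEn3VA+todVZ3mZh2ZmaJqryiA1Z4nP+AAlvaIFq6qGaJmZq2ZlV5qryjIzVnit7lAEm7czNJqYiIeImVVURXmrymQwJXiqq7MCiqhlZFiYh3d3d2UyM0ery6lgA2irp2UBiqZWZUaId3d3d5lSESN6uryhAWi922EAi7ZFVld2d3d3d4qnQQAnms3DAFis7sIBirg0VlV3d3d3d4irpwABWM7nADaaz+QCm7lDRWZVZ3d3d2eJvJIAAp78AAR5rvgCeqgyRXdUZ3d3d3Z3m9tgAAz+gAFZnO0AargxJYlTV3d3d4h2eKzJQQLv0wA4mt6SOMtgA3phR3d3d1eWRnm4aVCf1kEnh63IVKyzAFqSJnd3d0Wsc1eFatQM6XVIhnrLpkrJAAi2A2Z3d2Z82nVEadoV2mh5l2eazFWaUAGLYSRmd3MAnJZWeKtzuie7qHd4zsZohAAHuENFVlUABod3d4qWnDXMu6h4zut5lzAAWIdmZgSAAEVnd4iIi4KLzLqYzvyal3QAAURWd2eYAAFWZ3d3Z4VZq6q7zd7Lt1eEIjIDZ3d6IAAVZ3eHUyI3iIibvO/tp1iod5ggNnd7gAADZ3eHUwAEd3d5q9/9pUiHiKtgFHd7xAADZ3iIdkAAV3d3ir3/5gV3iKyiAnd5yiAAZ4mZiYUAJnd3eKvv+yR1iay0JHd3m6AANpqYmZgQBXd3eInO7HSXRZyzA0ZmZ5gAAXqZmZgwBGd3d5h73qeGVFvYAABFMlqQACeZqpcwBFeHd5tkeqeGZUfNgjACEAWkABV4mqggBFZ3d5zIVVQ1ZkSL3OtCEAKoAAR4iJgwA2Zod4vNuWRGZTEmrM3bcAOqIAN3iJcwAViHZXnNu5R7pkEAR3m90wKqQAJ3iZcwADiYdUa8umWN3JcQAmZ52gCLcABXiZhAAAWqlUbMxVet7bqSBGZVnDBKpQAGiZhxAABcxkfelGrM3MqVJmdlenAHqmADeIiFAAAF2EjNdnrN3MqFRWaHZ4ECe6UCd3eZUyAAqVe7Zom8zcuXZkV6hnUAJ6hFd3iamHIAiVerZois3dt5qlVYu5YQATI3domamJgAiVeLhHis3utYqlZ2estiATAAVUi5iKkAekZ6pkebzes1mWaHZ6yURFUgEyOZiKoATFV3qmVr3NxTiWZ4dpujIiSXMAJ6iaoQDbRXeZl426p3mmZ4iZqlQwA7pBFIqrtAA9tWd3m5zpRqunZ3ibuneDAEdlVFm82QAD3FZne8zrZomXZniaqoeqAAEARDSd7UAALsZFaKvN25iXd3iJmJeLgAAAASIp7tcAAO6jJXisu7qnd4iIeJmJtxAAAAEAXNy4AAz9UlZ5h4qXeIh3Zoiry7YAAAAAABaImADP2FZ3dFd5mYiHZXZpq91gAAAAAAAGIWAN7YaIZVZg=="/>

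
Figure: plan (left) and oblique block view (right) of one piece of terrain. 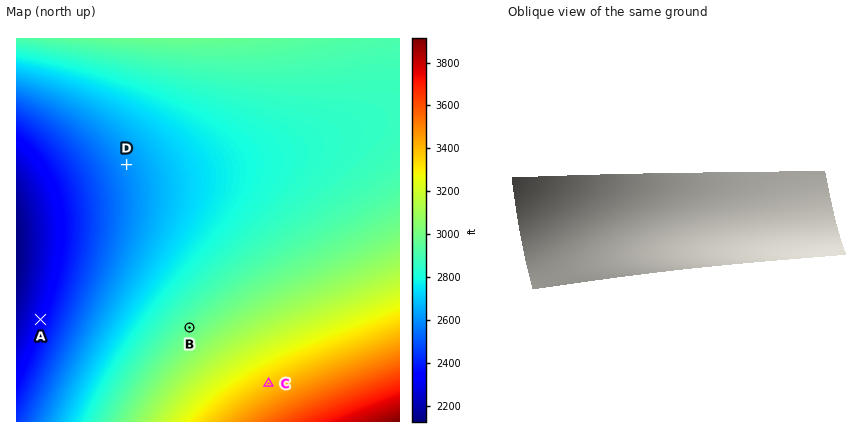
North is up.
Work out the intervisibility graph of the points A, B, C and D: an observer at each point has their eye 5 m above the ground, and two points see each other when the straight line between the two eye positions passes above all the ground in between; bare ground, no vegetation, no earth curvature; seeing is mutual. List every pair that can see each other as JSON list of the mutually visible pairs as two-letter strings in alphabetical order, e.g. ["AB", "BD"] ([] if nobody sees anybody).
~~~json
["AD", "BC", "BD", "CD"]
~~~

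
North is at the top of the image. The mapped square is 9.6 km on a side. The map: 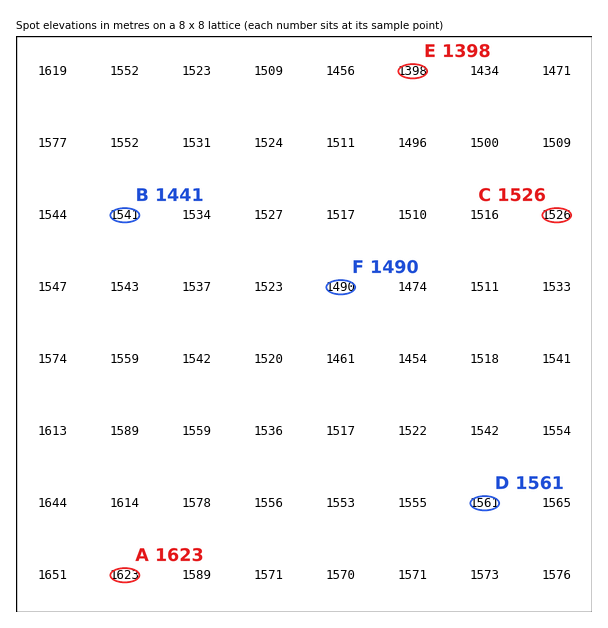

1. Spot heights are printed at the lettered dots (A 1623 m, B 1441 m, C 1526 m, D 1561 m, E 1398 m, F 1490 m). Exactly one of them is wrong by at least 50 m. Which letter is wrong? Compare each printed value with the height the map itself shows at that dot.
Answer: B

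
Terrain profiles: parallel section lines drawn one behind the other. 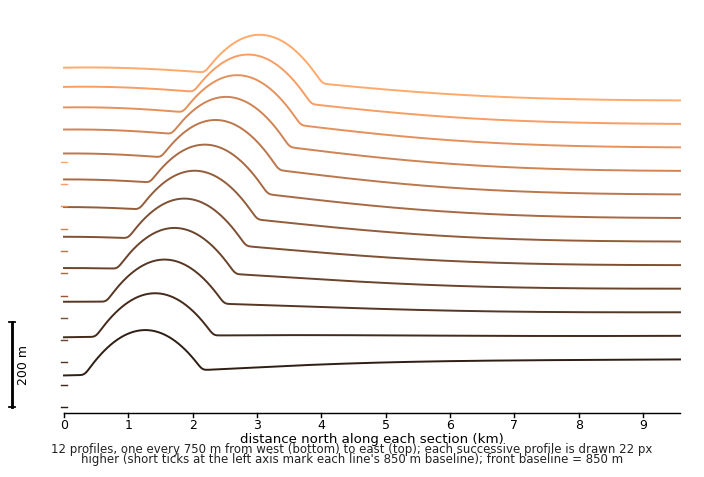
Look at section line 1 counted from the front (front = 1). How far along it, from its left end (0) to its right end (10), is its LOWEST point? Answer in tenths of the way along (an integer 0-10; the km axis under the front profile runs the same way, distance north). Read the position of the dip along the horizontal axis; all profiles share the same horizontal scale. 0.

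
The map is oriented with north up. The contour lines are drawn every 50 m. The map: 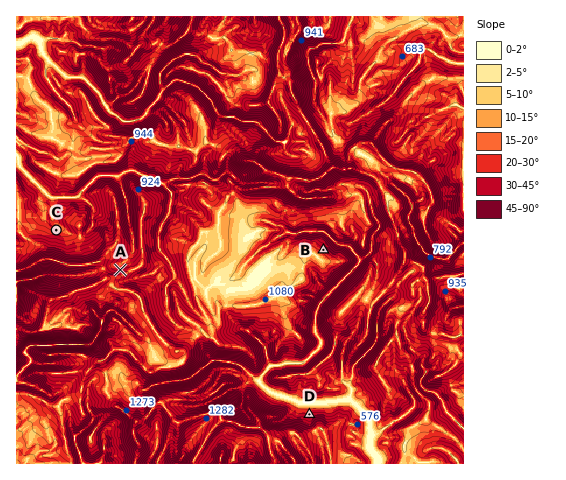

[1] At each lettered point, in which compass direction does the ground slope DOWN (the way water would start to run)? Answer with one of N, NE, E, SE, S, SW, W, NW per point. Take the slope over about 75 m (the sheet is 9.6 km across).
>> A N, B NE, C N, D N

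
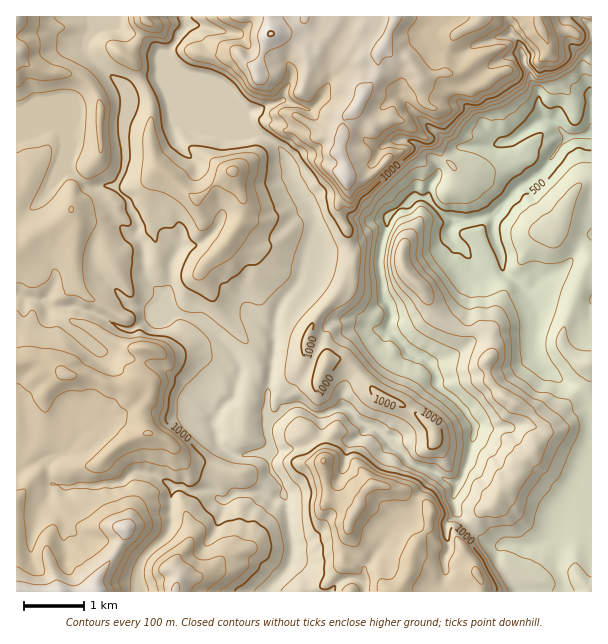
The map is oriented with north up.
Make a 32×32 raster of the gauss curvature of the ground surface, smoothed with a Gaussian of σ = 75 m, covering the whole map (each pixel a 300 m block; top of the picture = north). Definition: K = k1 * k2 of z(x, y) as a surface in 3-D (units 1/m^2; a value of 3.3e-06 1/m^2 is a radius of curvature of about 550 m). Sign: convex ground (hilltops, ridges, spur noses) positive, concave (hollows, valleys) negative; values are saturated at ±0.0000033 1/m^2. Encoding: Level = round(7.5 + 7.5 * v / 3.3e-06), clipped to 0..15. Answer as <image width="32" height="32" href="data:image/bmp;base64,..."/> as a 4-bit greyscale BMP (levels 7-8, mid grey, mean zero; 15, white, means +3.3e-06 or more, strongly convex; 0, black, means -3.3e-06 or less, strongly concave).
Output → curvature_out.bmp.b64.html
<image width="32" height="32" href="data:image/bmp;base64,Qk12AgAAAAAAAHYAAAAoAAAAIAAAACAAAAABAAQAAAAAAAACAAATCwAAEwsAABAAAAAAAAAAAAAAABEREQAiIiIAMzMzAERERABVVVUAZmZmAHd3dwCIiIgAmZmZAKqqqgC7u7sAzMzMAN3d3QDu7u4A////AIWkp4h4d4l4ZWqWh3mUiHiIiGeU6GeHeIi1iId6d3d4eYigdXaYineGNnil6Mh3d4d3bfZ2d3h3aOiHRACHZ4d4d3d2eXiHd5aIiL+HuHiHeId4eXSIV4mGdqk2yJeIeIeHhod4Zsdoc4mXZUd2h3d4h5d3l0h2Z78WpXeIiHiIh3eIeqiIl3gwpoiPeXiXh4d4iHK4iIhqiniHbGhnOIaHiIh3iHd4d1Wpp2donndnh4dmi3iId3a4Z3dpaDeIdXeoiVRmd3iHekaXd3l4mIqHd4WflXd4eFiIh4eGx4eHd3eGKld3d4eWeaZ4dnd3iIh3d5mHhod3ZnV3dleXeHeIeHd3hneHh4enl6eJd4d3eHeIh2qYiIeId0yXiHV4h3iHiHh3eHd4iIlsiXeId3h3h3eIiGmHiHdHP4mIeImGh3h3d3iId3d2OraHlmiYiHiJeIeJmWd3hgimYIiGh4iIdYd3dTVYh3n3iImIh3iHiHeVioie+IiJtZh4iHaHiYd4p4aHV3ZqV3W2QKeHiFiHeGh4l3iDhod4bcJoh3hleIi3h4iHiImYdoovnGaKmHiJdod3iFZIeIl3hguHmWmIhnhFh5p/hHd2d5Z3nwVId4dZ+oh0hneHd3aHeFgvt3eIWgYJdqalh3eYh3ZzuhSXh3lviGmmh4h4eXeJqIdc"/>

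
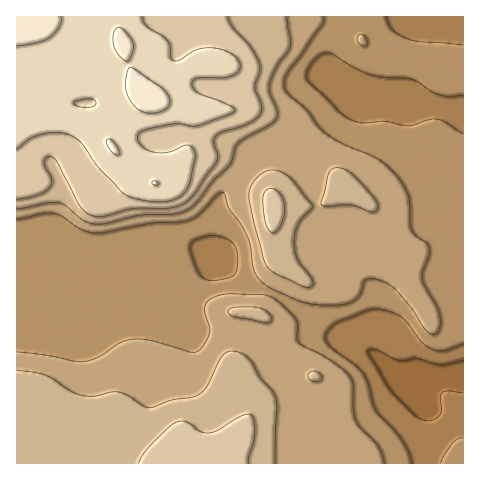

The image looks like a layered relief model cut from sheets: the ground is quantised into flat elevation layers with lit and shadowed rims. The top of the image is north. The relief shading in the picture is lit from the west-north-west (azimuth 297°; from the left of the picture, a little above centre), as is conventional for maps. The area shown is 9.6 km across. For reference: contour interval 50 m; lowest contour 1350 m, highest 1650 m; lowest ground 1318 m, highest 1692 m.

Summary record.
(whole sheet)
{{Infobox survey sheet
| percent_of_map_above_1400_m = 89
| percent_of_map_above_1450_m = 61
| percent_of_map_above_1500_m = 37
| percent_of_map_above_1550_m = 23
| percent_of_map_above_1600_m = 13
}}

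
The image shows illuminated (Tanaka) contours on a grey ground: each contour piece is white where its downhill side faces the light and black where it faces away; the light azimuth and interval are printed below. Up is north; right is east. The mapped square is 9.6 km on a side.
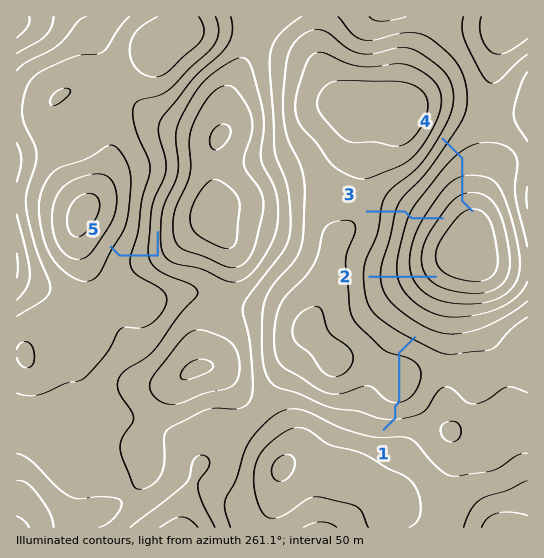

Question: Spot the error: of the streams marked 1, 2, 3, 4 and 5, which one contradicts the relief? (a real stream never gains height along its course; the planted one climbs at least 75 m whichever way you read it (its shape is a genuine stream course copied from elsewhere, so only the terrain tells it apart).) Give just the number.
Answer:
1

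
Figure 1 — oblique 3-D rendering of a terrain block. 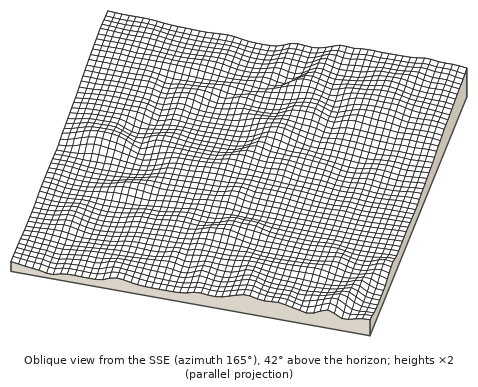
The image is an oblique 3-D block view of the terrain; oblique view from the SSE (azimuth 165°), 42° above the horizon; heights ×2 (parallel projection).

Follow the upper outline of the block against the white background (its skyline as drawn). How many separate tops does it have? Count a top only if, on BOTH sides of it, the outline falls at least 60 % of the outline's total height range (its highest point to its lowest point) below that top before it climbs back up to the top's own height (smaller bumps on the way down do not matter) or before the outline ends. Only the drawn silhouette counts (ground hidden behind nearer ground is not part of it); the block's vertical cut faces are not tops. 0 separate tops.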